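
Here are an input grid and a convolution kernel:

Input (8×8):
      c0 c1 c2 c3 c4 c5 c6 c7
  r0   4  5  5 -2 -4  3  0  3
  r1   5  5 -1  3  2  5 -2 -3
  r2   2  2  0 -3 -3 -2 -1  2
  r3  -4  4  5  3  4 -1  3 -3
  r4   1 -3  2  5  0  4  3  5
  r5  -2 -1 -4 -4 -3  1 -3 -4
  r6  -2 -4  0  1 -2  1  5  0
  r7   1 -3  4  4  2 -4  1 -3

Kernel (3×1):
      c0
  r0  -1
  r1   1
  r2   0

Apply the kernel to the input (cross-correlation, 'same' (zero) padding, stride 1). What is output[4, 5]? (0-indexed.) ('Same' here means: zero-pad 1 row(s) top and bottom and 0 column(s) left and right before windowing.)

The receptive field on the zero-padded input at this output position is [-1 / 4 / 1]. Elementwise product with the kernel and sum: -1·-1 + 4·1.

5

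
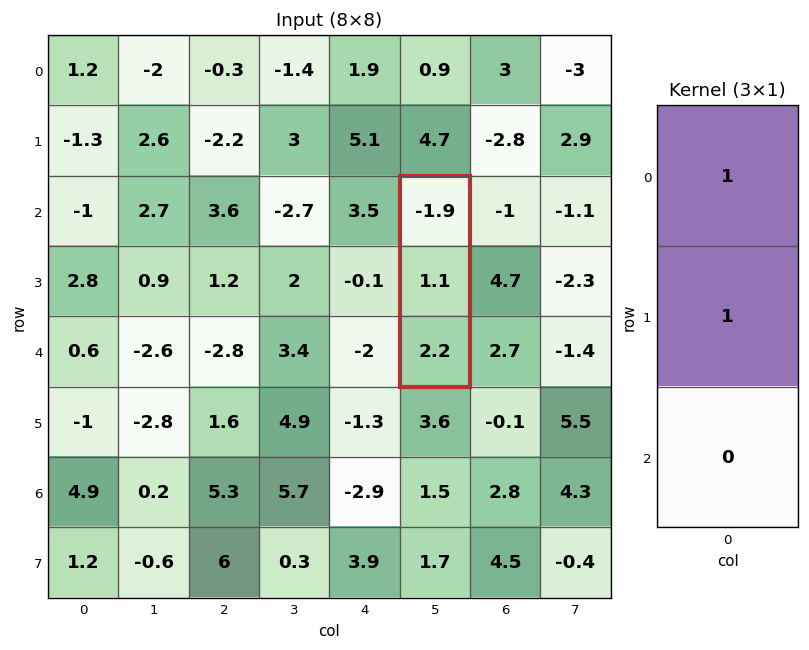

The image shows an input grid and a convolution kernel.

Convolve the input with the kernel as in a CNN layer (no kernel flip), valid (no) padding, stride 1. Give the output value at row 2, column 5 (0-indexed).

-0.8

The receptive field on the input at this output position is [-1.9 / 1.1 / 2.2]. Elementwise product with the kernel and sum: -1.9·1 + 1.1·1.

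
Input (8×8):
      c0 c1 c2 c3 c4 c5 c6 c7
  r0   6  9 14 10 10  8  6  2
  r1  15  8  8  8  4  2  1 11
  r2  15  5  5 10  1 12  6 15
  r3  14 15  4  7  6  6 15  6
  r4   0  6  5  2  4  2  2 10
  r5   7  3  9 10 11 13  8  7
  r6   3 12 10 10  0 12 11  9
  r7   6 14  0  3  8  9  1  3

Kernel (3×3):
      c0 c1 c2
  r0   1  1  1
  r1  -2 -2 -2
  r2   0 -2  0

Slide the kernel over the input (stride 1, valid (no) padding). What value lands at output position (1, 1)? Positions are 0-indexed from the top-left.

-24

The receptive field on the input at this output position is [8 8 8 / 5 5 10 / 15 4 7]. Elementwise product with the kernel and sum: 8·1 + 8·1 + 8·1 + 5·-2 + 5·-2 + 10·-2 + 4·-2.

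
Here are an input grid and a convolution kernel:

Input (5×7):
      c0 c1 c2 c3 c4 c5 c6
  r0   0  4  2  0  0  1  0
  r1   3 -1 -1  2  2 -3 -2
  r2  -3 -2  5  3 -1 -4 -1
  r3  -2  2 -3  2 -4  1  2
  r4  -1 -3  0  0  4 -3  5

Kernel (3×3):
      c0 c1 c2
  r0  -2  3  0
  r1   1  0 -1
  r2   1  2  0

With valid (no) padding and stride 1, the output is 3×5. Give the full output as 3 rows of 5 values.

Output[0,0]: The receptive field on the input at this output position is [0 4 2 / 3 -1 -1 / -3 -2 5]. Elementwise product with the kernel and sum: 0·-2 + 4·3 + 3·1 + -1·-1 + -3·1 + -2·2.
Output[0,1]: The receptive field on the input at this output position is [4 2 0 / -1 -1 2 / -2 5 3]. Elementwise product with the kernel and sum: 4·-2 + 2·3 + -1·1 + 2·-1 + -2·1 + 5·2.

9 3 4 6 -2
-15 -10 15 3 -15
-6 16 0 0 -18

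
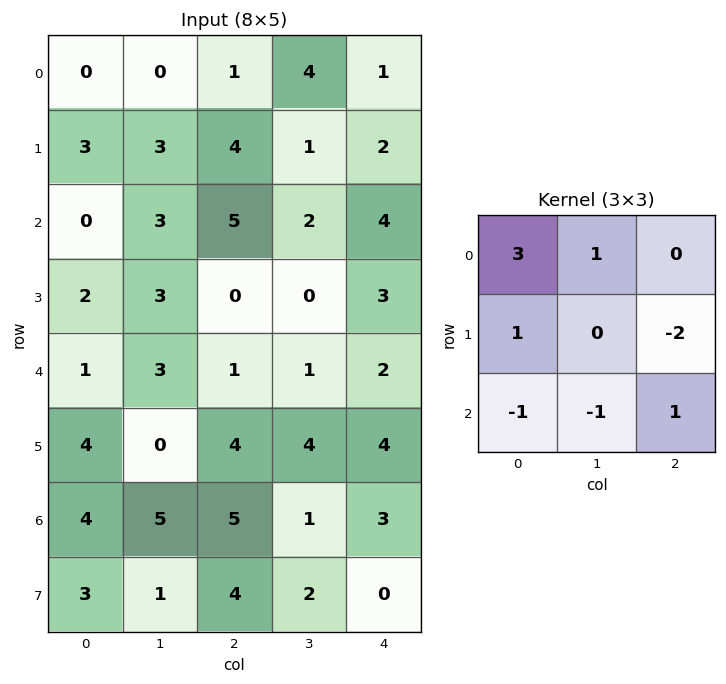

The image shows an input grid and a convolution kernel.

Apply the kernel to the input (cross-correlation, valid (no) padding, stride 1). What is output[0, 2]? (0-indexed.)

4

The receptive field on the input at this output position is [1 4 1 / 4 1 2 / 5 2 4]. Elementwise product with the kernel and sum: 1·3 + 4·1 + 4·1 + 2·-2 + 5·-1 + 2·-1 + 4·1.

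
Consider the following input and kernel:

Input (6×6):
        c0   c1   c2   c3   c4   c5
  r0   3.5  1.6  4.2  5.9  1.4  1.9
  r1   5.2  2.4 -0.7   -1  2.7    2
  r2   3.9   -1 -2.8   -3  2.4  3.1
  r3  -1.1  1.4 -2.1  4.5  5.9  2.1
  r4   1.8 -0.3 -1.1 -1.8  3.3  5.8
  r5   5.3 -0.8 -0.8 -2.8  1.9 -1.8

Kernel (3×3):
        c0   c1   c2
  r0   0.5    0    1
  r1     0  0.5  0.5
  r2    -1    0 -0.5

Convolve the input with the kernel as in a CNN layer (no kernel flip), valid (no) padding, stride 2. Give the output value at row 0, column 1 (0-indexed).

The receptive field on the input at this output position is [4.2 5.9 1.4 / -0.7 -1 2.7 / -2.8 -3 2.4]. Elementwise product with the kernel and sum: 4.2·0.5 + 1.4·1 + -1·0.5 + 2.7·0.5 + -2.8·-1 + 2.4·-0.5.

5.95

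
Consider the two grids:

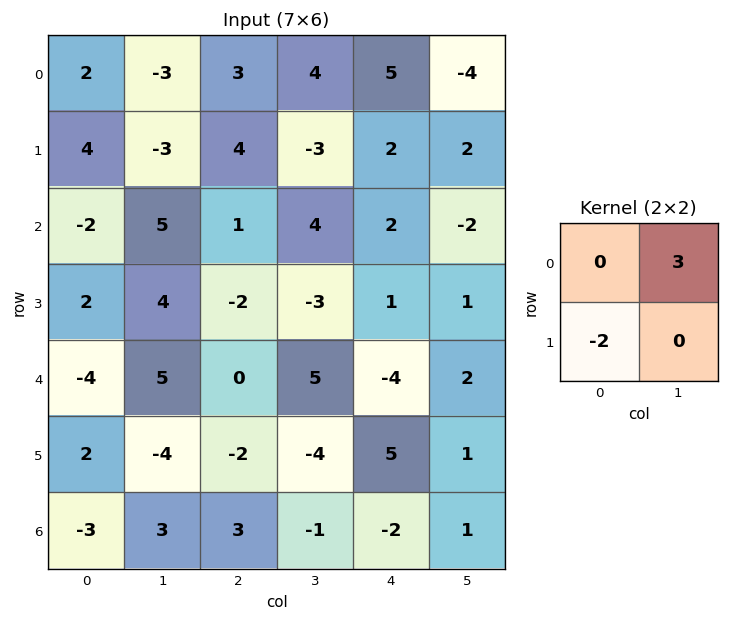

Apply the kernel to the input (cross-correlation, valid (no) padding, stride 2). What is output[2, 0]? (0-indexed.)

11

The receptive field on the input at this output position is [-4 5 / 2 -4]. Elementwise product with the kernel and sum: 5·3 + 2·-2.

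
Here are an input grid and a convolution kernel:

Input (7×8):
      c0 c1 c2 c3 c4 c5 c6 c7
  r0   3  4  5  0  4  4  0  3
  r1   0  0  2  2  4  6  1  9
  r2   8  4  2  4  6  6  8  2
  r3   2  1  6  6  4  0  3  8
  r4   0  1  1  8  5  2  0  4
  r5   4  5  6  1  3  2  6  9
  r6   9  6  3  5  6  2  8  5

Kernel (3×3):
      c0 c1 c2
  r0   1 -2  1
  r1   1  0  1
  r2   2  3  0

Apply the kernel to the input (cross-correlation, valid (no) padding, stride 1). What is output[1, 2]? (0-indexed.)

The receptive field on the input at this output position is [2 2 4 / 2 4 6 / 6 6 4]. Elementwise product with the kernel and sum: 2·1 + 2·-2 + 4·1 + 2·1 + 6·1 + 6·2 + 6·3.

40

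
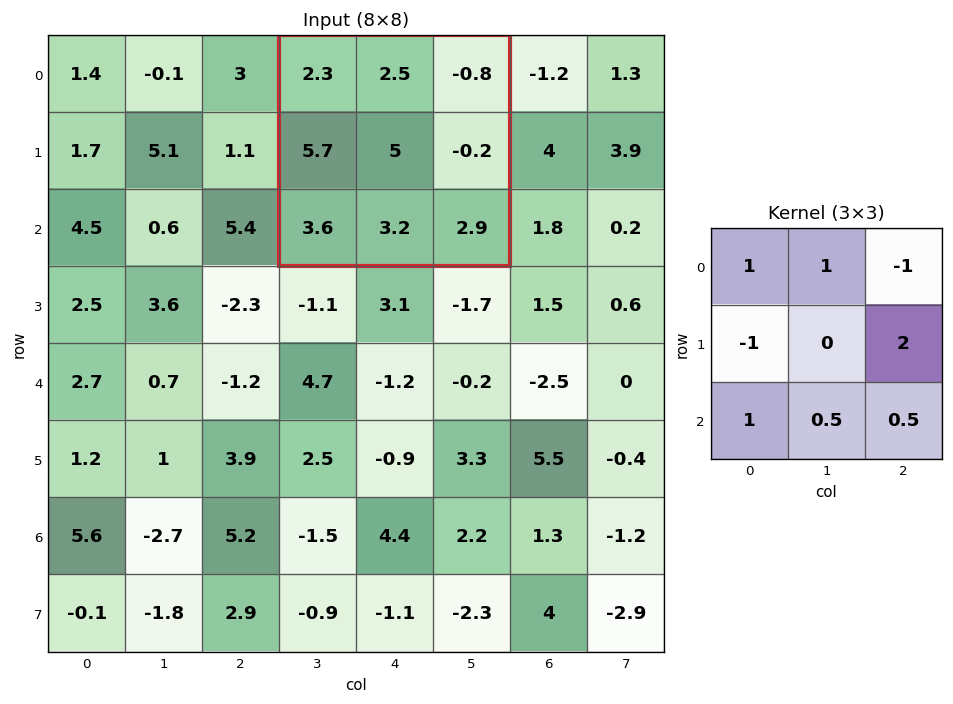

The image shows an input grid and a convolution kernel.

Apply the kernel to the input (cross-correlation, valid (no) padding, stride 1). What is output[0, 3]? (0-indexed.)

The receptive field on the input at this output position is [2.3 2.5 -0.8 / 5.7 5 -0.2 / 3.6 3.2 2.9]. Elementwise product with the kernel and sum: 2.3·1 + 2.5·1 + -0.8·-1 + 5.7·-1 + -0.2·2 + 3.6·1 + 3.2·0.5 + 2.9·0.5.

6.15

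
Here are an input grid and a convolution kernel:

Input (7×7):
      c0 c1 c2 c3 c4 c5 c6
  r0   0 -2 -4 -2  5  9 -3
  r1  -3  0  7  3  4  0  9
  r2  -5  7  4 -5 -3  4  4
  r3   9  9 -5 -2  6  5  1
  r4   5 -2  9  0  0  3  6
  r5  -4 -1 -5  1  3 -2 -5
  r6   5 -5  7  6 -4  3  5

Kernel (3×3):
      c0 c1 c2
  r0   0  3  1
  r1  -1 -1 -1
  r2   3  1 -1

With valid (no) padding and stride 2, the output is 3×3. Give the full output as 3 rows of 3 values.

-26 -5 2
16 10 1
16 32 5

Output[0,0]: The receptive field on the input at this output position is [0 -2 -4 / -3 0 7 / -5 7 4]. Elementwise product with the kernel and sum: -2·3 + -4·1 + -3·-1 + 0·-1 + 7·-1 + -5·3 + 7·1 + 4·-1.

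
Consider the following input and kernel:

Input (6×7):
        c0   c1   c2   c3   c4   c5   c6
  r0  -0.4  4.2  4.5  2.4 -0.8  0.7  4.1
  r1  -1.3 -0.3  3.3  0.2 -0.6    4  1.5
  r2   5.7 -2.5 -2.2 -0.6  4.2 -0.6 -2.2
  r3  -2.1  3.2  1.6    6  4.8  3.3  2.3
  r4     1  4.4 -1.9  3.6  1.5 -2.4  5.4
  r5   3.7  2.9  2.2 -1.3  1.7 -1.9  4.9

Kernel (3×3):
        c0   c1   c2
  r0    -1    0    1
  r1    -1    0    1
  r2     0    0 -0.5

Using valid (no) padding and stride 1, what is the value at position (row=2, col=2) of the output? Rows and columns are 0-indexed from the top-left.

8.85

The receptive field on the input at this output position is [-2.2 -0.6 4.2 / 1.6 6 4.8 / -1.9 3.6 1.5]. Elementwise product with the kernel and sum: -2.2·-1 + 4.2·1 + 1.6·-1 + 4.8·1 + 1.5·-0.5.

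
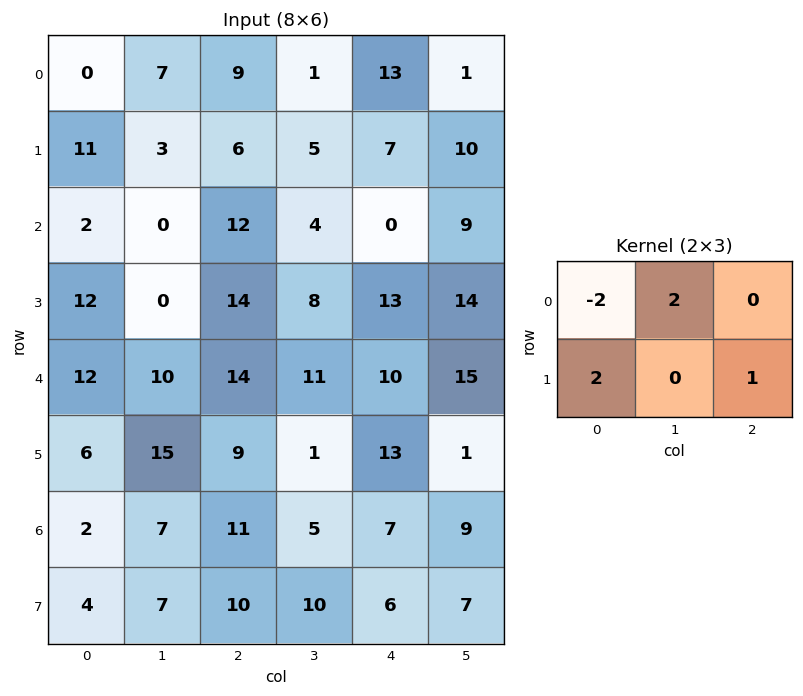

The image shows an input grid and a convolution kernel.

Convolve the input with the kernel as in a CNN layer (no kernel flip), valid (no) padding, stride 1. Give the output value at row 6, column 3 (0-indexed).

31

The receptive field on the input at this output position is [5 7 9 / 10 6 7]. Elementwise product with the kernel and sum: 5·-2 + 7·2 + 10·2 + 7·1.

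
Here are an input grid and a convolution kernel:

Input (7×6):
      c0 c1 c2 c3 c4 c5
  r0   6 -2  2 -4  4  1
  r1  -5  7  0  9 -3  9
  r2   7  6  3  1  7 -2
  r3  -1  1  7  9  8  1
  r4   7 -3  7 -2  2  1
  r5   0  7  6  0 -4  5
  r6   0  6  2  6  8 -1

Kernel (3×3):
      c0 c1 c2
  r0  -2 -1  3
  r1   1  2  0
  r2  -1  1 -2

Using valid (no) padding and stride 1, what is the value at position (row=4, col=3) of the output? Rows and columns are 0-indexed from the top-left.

The receptive field on the input at this output position is [-2 2 1 / 0 -4 5 / 6 8 -1]. Elementwise product with the kernel and sum: -2·-2 + 2·-1 + 1·3 + 0·1 + -4·2 + 6·-1 + 8·1 + -1·-2.

1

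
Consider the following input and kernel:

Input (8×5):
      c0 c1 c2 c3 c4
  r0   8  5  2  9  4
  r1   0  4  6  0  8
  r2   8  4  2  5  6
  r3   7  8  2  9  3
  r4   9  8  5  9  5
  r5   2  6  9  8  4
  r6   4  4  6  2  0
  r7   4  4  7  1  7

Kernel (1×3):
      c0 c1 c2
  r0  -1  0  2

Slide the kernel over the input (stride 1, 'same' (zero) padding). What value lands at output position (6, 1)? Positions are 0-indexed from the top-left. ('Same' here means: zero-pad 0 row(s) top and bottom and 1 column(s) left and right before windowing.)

The receptive field on the zero-padded input at this output position is [4 4 6]. Elementwise product with the kernel and sum: 4·-1 + 6·2.

8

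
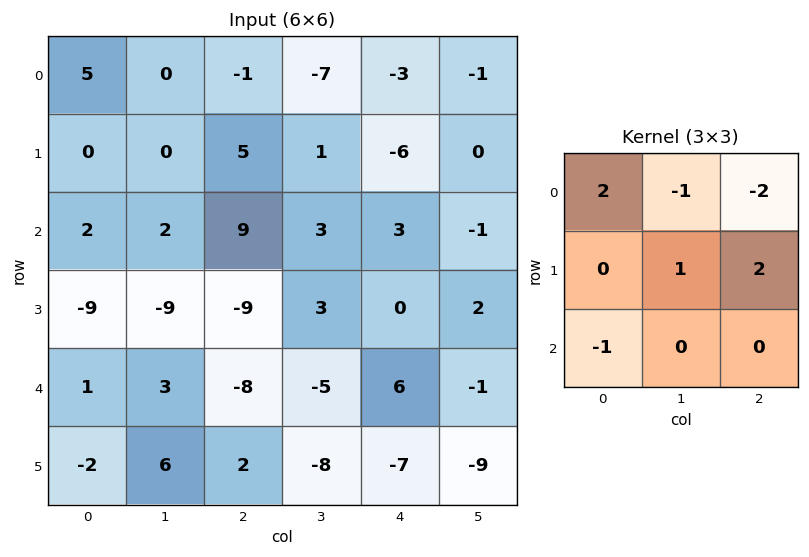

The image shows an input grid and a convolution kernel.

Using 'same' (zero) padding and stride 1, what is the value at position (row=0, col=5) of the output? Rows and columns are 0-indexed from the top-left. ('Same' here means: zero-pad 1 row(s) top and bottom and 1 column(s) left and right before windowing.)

The receptive field on the zero-padded input at this output position is [0 0 0 / -3 -1 0 / -6 0 0]. Elementwise product with the kernel and sum: 0·2 + 0·-1 + 0·-2 + -1·1 + 0·2 + -6·-1.

5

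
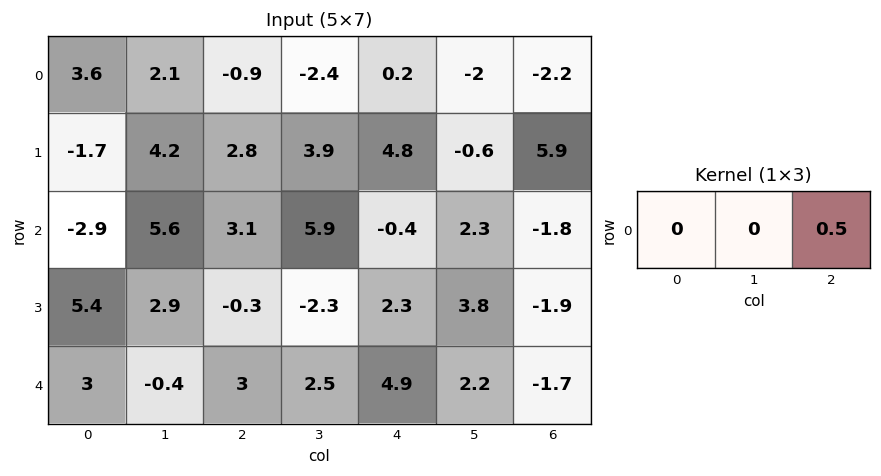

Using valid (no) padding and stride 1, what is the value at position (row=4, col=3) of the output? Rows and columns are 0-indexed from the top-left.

The receptive field on the input at this output position is [2.5 4.9 2.2]. Elementwise product with the kernel and sum: 2.2·0.5.

1.1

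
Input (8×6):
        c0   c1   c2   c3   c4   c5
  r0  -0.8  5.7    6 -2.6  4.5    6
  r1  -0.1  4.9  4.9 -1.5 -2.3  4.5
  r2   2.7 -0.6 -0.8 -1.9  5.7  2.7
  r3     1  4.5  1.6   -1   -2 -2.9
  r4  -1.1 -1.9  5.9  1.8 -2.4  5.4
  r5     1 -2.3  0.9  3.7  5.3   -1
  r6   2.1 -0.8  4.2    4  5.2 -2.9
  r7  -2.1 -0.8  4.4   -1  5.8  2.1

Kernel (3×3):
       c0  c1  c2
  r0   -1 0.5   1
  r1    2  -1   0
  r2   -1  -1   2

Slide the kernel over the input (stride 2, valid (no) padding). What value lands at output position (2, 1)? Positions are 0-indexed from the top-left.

-7.1

The receptive field on the input at this output position is [5.9 1.8 -2.4 / 0.9 3.7 5.3 / 4.2 4 5.2]. Elementwise product with the kernel and sum: 5.9·-1 + 1.8·0.5 + -2.4·1 + 0.9·2 + 3.7·-1 + 4.2·-1 + 4·-1 + 5.2·2.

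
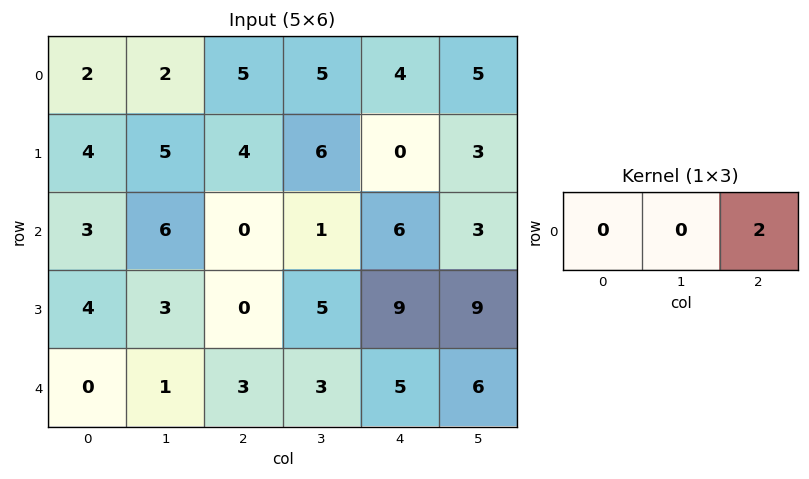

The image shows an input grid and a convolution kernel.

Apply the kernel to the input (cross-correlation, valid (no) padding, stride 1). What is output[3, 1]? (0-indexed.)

The receptive field on the input at this output position is [3 0 5]. Elementwise product with the kernel and sum: 5·2.

10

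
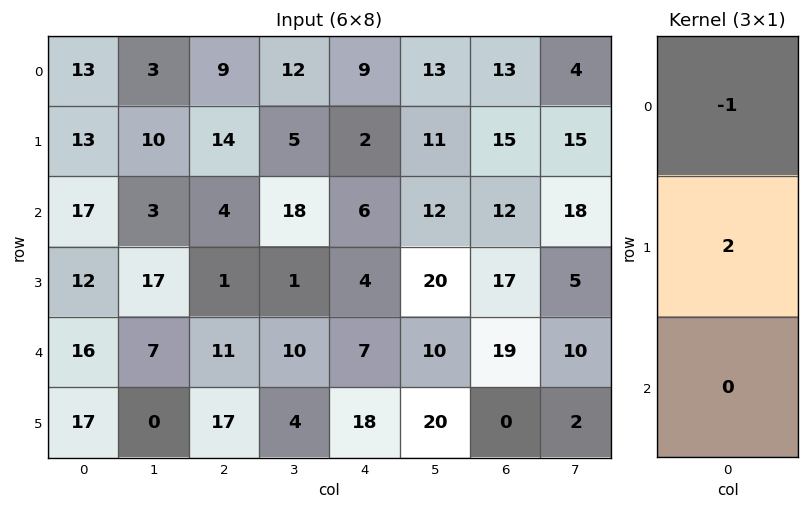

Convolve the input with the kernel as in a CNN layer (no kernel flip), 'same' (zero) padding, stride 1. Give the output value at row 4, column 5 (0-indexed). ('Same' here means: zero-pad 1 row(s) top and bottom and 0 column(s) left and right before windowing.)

0

The receptive field on the zero-padded input at this output position is [20 / 10 / 20]. Elementwise product with the kernel and sum: 20·-1 + 10·2.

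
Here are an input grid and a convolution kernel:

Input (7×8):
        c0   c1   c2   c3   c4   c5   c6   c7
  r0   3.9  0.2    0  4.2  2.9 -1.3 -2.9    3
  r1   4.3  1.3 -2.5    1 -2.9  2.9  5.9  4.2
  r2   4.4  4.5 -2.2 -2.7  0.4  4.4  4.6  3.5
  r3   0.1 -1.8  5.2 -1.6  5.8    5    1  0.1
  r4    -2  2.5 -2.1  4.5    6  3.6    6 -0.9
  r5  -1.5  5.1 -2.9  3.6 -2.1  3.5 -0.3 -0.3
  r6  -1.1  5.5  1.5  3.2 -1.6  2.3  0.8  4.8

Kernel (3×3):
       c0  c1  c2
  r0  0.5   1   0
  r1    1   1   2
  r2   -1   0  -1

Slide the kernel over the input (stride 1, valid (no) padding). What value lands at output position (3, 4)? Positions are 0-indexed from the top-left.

The receptive field on the input at this output position is [5.8 5 1 / 6 3.6 6 / -2.1 3.5 -0.3]. Elementwise product with the kernel and sum: 5.8·0.5 + 5·1 + 6·1 + 3.6·1 + 6·2 + -2.1·-1 + -0.3·-1.

31.9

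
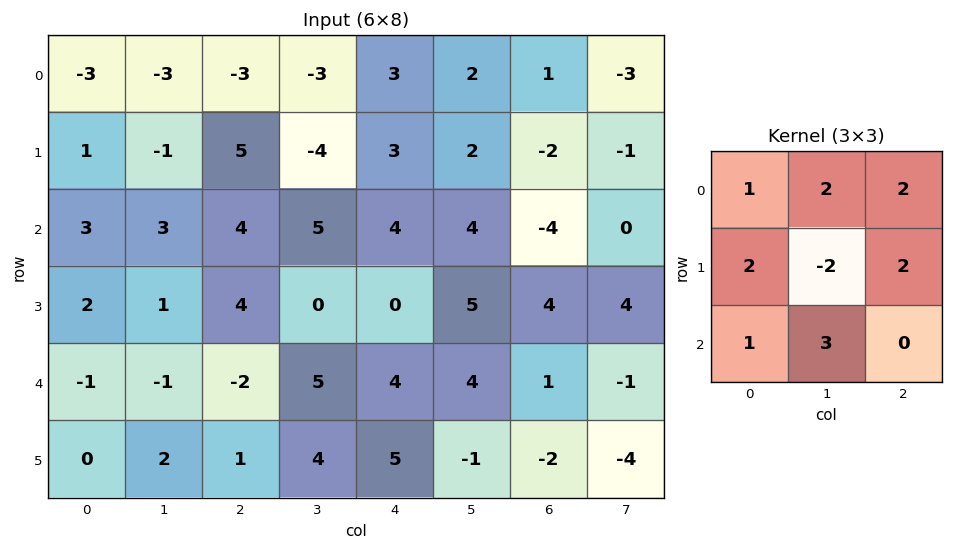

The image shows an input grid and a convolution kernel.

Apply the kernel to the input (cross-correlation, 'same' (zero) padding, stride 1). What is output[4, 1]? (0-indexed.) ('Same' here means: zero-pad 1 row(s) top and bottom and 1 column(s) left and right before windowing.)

14

The receptive field on the zero-padded input at this output position is [2 1 4 / -1 -1 -2 / 0 2 1]. Elementwise product with the kernel and sum: 2·1 + 1·2 + 4·2 + -1·2 + -1·-2 + -2·2 + 0·1 + 2·3.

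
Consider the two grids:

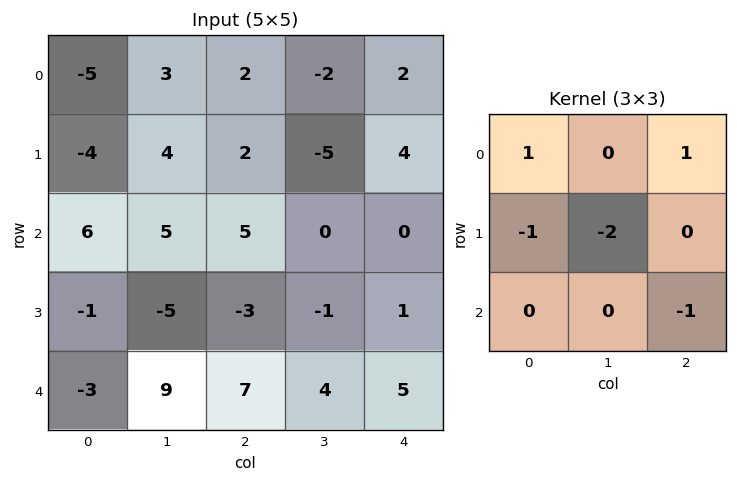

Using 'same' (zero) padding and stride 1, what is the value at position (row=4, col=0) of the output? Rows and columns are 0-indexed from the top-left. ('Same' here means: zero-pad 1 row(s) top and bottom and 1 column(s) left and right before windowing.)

1

The receptive field on the zero-padded input at this output position is [0 -1 -5 / 0 -3 9 / 0 0 0]. Elementwise product with the kernel and sum: 0·1 + -5·1 + 0·-1 + -3·-2 + 0·-1.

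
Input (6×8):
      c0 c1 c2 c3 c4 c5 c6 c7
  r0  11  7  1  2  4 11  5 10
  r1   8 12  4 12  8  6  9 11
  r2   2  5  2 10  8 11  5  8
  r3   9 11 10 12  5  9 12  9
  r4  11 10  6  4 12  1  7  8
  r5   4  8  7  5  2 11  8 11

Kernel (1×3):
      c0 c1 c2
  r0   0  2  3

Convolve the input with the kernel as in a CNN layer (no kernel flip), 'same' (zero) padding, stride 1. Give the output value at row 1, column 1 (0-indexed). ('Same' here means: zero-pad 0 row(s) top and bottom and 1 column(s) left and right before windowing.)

36

The receptive field on the zero-padded input at this output position is [8 12 4]. Elementwise product with the kernel and sum: 12·2 + 4·3.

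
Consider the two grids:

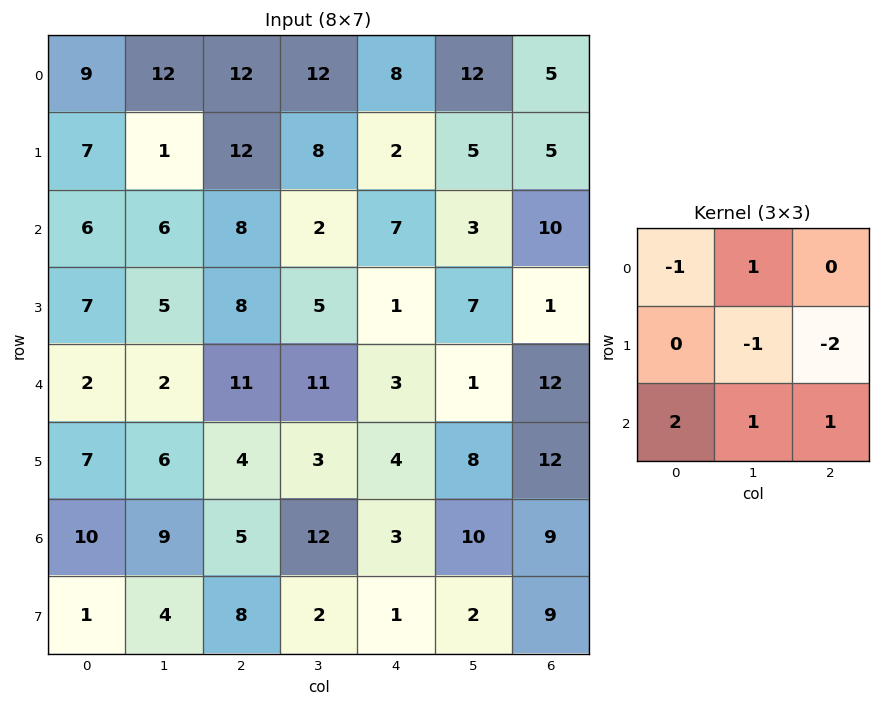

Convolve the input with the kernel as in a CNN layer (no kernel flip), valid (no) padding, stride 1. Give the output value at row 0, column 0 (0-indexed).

The receptive field on the input at this output position is [9 12 12 / 7 1 12 / 6 6 8]. Elementwise product with the kernel and sum: 9·-1 + 12·1 + 1·-1 + 12·-2 + 6·2 + 6·1 + 8·1.

4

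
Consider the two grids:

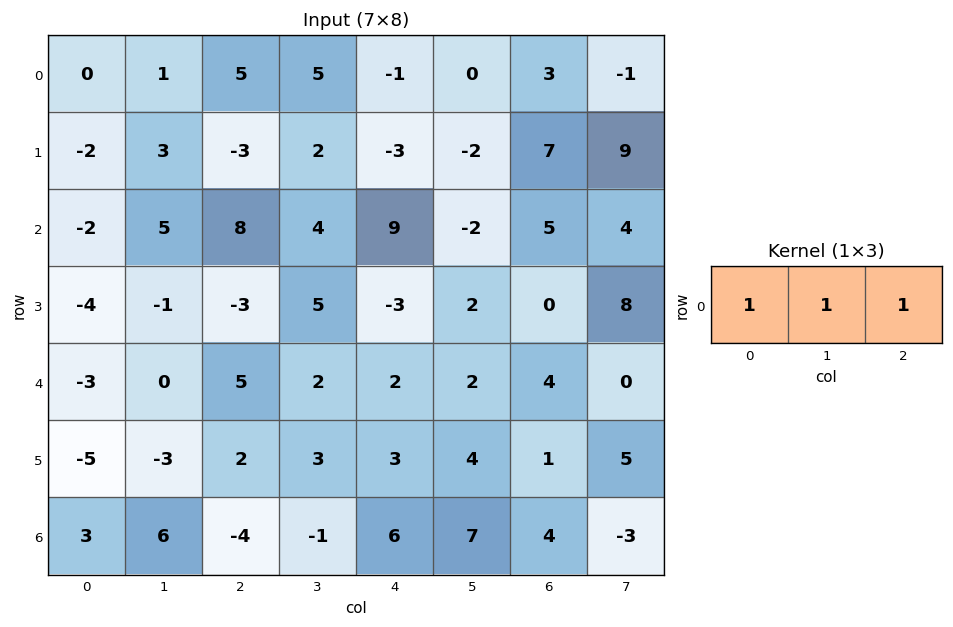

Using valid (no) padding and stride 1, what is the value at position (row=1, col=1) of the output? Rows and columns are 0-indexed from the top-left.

The receptive field on the input at this output position is [3 -3 2]. Elementwise product with the kernel and sum: 3·1 + -3·1 + 2·1.

2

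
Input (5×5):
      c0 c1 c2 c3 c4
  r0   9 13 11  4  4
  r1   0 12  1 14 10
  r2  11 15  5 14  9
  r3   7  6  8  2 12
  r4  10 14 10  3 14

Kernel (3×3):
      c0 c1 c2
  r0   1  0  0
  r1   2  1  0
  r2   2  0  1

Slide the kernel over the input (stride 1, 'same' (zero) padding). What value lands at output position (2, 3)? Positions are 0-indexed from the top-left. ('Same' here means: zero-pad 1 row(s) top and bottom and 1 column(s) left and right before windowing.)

The receptive field on the zero-padded input at this output position is [1 14 10 / 5 14 9 / 8 2 12]. Elementwise product with the kernel and sum: 1·1 + 5·2 + 14·1 + 8·2 + 12·1.

53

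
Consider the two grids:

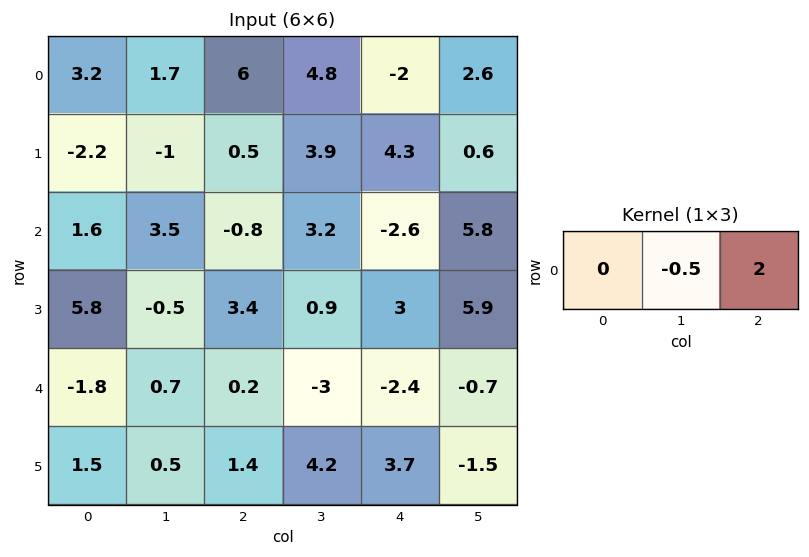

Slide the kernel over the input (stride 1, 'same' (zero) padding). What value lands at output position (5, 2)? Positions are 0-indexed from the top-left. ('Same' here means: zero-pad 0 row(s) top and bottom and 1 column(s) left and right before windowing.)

7.7

The receptive field on the zero-padded input at this output position is [0.5 1.4 4.2]. Elementwise product with the kernel and sum: 1.4·-0.5 + 4.2·2.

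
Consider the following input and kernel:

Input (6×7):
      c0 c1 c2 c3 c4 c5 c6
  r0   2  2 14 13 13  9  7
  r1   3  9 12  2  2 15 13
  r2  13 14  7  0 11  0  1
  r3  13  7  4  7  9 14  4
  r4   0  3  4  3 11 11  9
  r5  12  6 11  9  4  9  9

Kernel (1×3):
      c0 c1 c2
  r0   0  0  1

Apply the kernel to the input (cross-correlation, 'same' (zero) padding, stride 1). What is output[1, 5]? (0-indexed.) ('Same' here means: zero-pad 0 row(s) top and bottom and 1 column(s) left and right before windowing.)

13

The receptive field on the zero-padded input at this output position is [2 15 13]. Elementwise product with the kernel and sum: 13·1.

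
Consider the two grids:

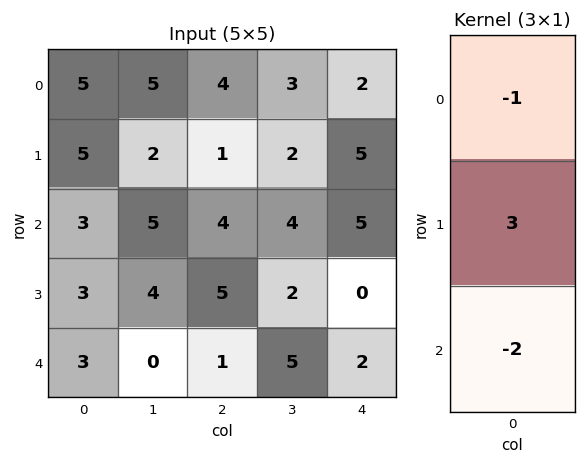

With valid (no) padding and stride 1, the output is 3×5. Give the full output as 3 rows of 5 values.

Output[0,0]: The receptive field on the input at this output position is [5 / 5 / 3]. Elementwise product with the kernel and sum: 5·-1 + 5·3 + 3·-2.
Output[0,1]: The receptive field on the input at this output position is [5 / 2 / 5]. Elementwise product with the kernel and sum: 5·-1 + 2·3 + 5·-2.

4 -9 -9 -5 3
-2 5 1 6 10
0 7 9 -8 -9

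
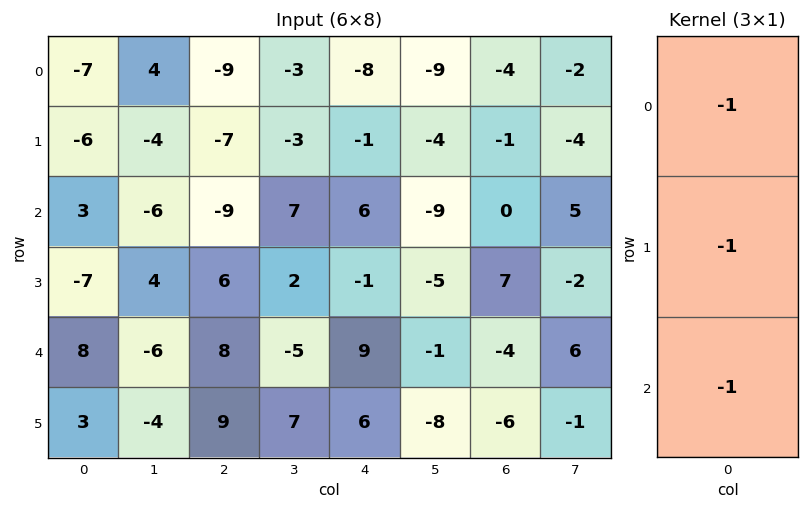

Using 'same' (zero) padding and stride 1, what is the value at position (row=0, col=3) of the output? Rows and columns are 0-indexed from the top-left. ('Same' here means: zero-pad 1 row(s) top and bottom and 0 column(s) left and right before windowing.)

The receptive field on the zero-padded input at this output position is [0 / -3 / -3]. Elementwise product with the kernel and sum: 0·-1 + -3·-1 + -3·-1.

6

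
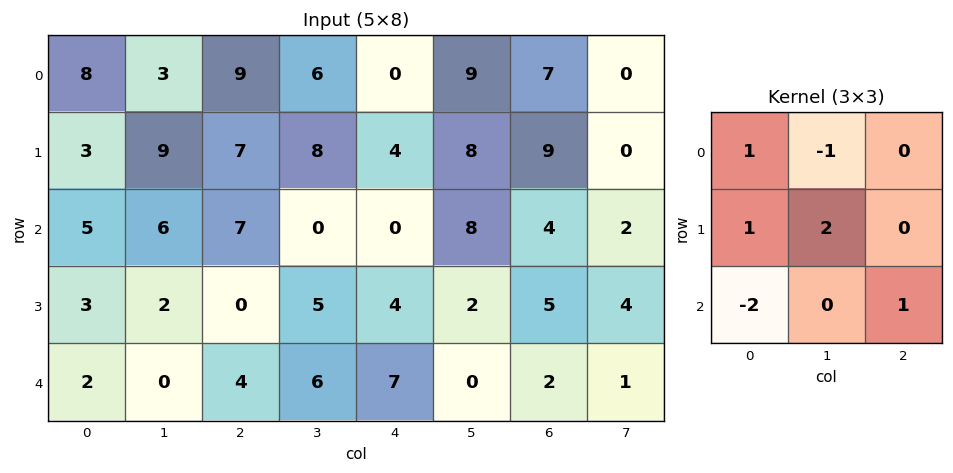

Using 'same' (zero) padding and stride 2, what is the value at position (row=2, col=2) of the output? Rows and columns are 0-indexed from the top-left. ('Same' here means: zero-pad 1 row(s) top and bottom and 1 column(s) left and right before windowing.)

The receptive field on the zero-padded input at this output position is [5 4 2 / 6 7 0 / 0 0 0]. Elementwise product with the kernel and sum: 5·1 + 4·-1 + 6·1 + 7·2 + 0·-2 + 0·1.

21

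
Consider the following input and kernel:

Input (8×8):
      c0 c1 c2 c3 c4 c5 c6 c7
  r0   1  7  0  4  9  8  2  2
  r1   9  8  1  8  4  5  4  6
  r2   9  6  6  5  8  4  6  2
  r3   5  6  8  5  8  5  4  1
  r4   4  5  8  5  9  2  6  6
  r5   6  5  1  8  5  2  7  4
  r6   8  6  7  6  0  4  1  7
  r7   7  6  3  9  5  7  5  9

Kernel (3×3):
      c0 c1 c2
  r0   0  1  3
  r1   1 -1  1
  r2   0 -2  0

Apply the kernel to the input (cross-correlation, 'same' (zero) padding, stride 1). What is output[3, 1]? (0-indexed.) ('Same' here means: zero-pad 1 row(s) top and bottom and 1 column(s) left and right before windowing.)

21

The receptive field on the zero-padded input at this output position is [9 6 6 / 5 6 8 / 4 5 8]. Elementwise product with the kernel and sum: 6·1 + 6·3 + 5·1 + 6·-1 + 8·1 + 5·-2.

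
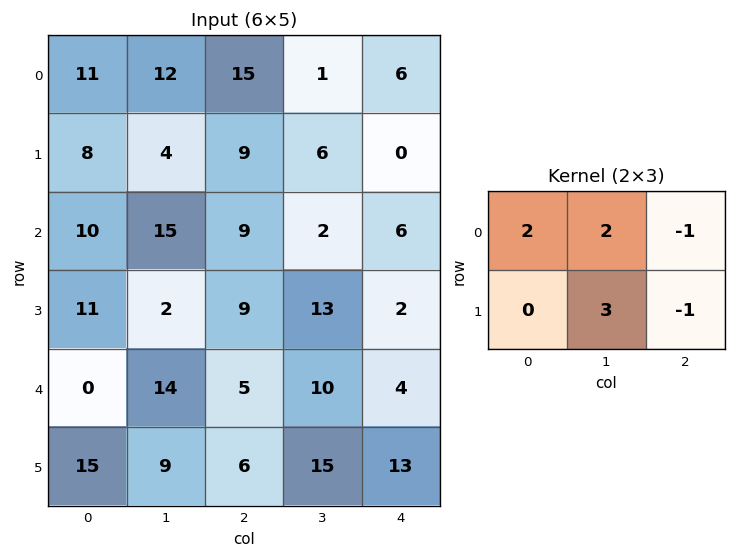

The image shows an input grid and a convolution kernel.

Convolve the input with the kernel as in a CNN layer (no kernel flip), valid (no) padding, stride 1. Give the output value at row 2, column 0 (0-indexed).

38

The receptive field on the input at this output position is [10 15 9 / 11 2 9]. Elementwise product with the kernel and sum: 10·2 + 15·2 + 9·-1 + 2·3 + 9·-1.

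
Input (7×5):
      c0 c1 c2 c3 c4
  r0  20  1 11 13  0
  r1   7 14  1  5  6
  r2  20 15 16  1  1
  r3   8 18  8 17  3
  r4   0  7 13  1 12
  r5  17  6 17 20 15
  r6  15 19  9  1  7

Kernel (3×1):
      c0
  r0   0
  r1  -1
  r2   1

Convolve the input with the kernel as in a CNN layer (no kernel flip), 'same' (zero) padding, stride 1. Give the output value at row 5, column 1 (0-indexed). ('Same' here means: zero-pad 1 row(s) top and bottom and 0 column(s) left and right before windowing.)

13

The receptive field on the zero-padded input at this output position is [7 / 6 / 19]. Elementwise product with the kernel and sum: 6·-1 + 19·1.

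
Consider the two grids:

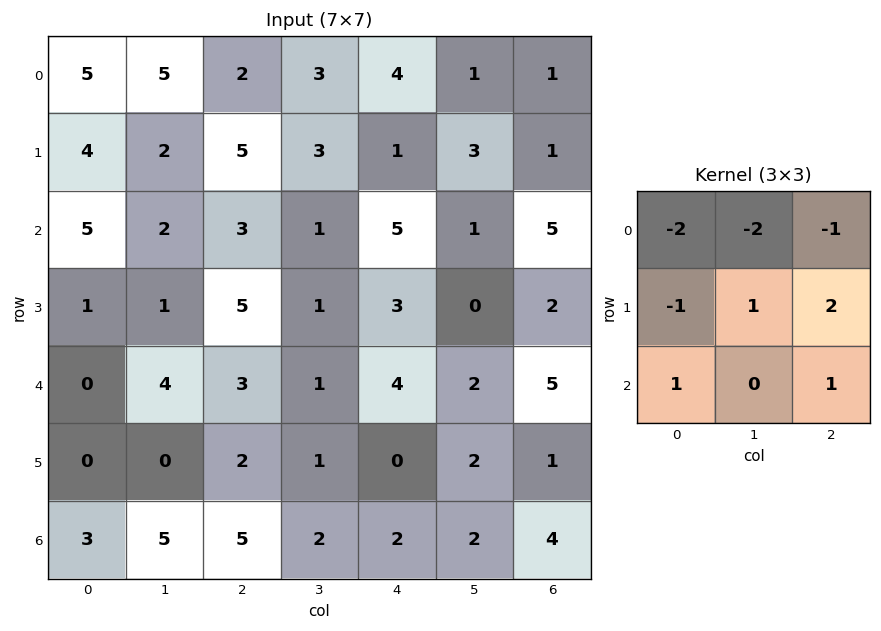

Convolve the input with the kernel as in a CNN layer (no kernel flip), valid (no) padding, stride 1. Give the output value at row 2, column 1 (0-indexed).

0

The receptive field on the input at this output position is [2 3 1 / 1 5 1 / 4 3 1]. Elementwise product with the kernel and sum: 2·-2 + 3·-2 + 1·-1 + 1·-1 + 5·1 + 1·2 + 4·1 + 1·1.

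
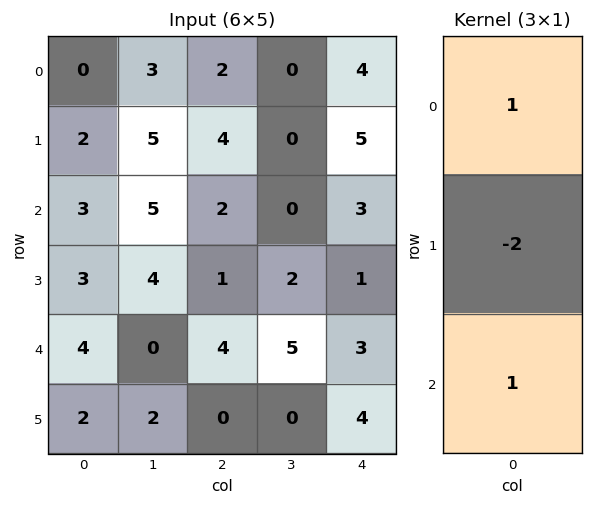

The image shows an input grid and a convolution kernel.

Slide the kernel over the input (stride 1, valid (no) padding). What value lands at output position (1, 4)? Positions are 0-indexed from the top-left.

0

The receptive field on the input at this output position is [5 / 3 / 1]. Elementwise product with the kernel and sum: 5·1 + 3·-2 + 1·1.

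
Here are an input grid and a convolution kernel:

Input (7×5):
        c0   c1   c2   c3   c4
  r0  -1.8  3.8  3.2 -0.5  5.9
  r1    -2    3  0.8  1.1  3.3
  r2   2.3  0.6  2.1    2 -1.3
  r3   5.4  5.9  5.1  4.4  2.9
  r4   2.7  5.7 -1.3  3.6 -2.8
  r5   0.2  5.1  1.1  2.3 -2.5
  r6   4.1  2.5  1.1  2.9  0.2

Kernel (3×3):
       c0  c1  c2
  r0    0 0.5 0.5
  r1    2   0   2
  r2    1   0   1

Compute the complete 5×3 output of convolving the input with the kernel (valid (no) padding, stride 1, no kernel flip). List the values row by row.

Output[0,0]: The receptive field on the input at this output position is [-1.8 3.8 3.2 / -2 3 0.8 / 2.3 0.6 2.1]. Elementwise product with the kernel and sum: 3.8·0.5 + 3.2·0.5 + -2·2 + 0.8·2 + 2.3·1 + 2.1·1.
Output[0,1]: The receptive field on the input at this output position is [3.8 3.2 -0.5 / 3 0.8 1.1 / 0.6 2.1 2]. Elementwise product with the kernel and sum: 3.2·0.5 + -0.5·0.5 + 3·2 + 1.1·2 + 0.6·1 + 2·1.

5.5 12.15 11.7
21.2 16.45 11.8
23.75 31.95 12.25
9.6 30.75 -5.95
10 21.35 -1.1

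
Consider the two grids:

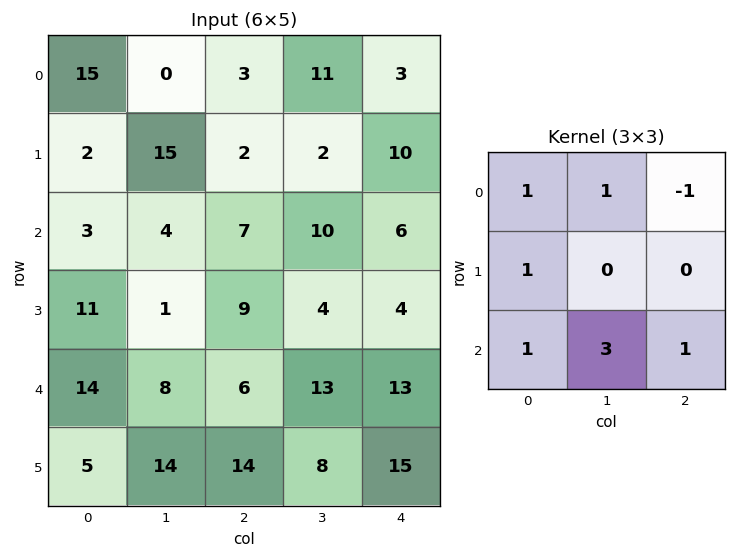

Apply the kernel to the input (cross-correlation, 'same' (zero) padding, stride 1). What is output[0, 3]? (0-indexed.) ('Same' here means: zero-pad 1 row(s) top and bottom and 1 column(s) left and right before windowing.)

21

The receptive field on the zero-padded input at this output position is [0 0 0 / 3 11 3 / 2 2 10]. Elementwise product with the kernel and sum: 0·1 + 0·1 + 0·-1 + 3·1 + 2·1 + 2·3 + 10·1.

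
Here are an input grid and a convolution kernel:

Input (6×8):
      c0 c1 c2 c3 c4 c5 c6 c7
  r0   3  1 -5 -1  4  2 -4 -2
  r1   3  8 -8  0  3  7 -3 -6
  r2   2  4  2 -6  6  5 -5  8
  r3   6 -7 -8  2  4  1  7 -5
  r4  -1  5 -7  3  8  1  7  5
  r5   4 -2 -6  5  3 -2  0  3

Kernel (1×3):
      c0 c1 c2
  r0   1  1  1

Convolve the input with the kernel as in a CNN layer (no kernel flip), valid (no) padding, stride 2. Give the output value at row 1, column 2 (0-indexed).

The receptive field on the input at this output position is [6 5 -5]. Elementwise product with the kernel and sum: 6·1 + 5·1 + -5·1.

6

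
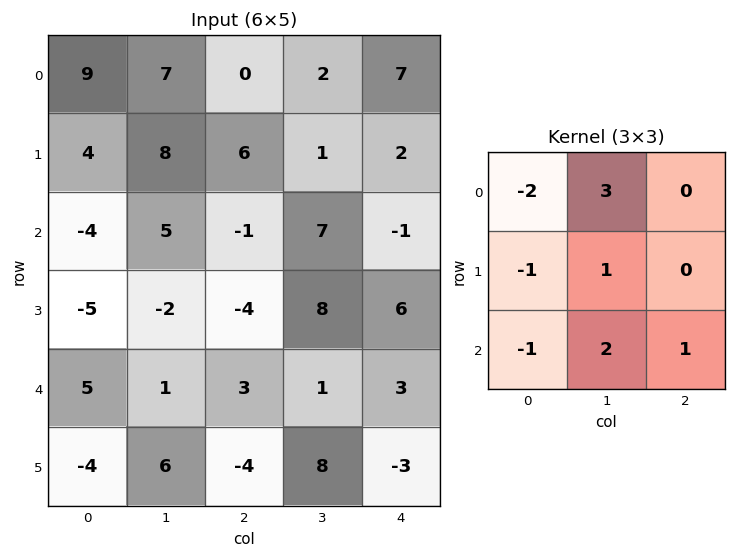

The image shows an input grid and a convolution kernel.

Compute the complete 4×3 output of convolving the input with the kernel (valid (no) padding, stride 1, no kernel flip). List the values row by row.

Output[0,0]: The receptive field on the input at this output position is [9 7 0 / 4 8 6 / -4 5 -1]. Elementwise product with the kernel and sum: 9·-2 + 7·3 + 4·-1 + 8·1 + -4·-1 + 5·2 + -1·1.

20 -16 15
22 -2 25
26 -9 37
12 -12 47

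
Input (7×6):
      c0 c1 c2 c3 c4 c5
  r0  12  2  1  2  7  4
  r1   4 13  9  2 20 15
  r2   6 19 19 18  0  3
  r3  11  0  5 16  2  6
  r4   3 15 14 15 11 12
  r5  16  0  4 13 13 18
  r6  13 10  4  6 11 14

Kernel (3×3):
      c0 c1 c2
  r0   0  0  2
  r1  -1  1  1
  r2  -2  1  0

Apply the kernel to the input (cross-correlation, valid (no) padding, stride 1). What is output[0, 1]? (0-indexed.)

-17

The receptive field on the input at this output position is [2 1 2 / 13 9 2 / 19 19 18]. Elementwise product with the kernel and sum: 2·2 + 13·-1 + 9·1 + 2·1 + 19·-2 + 19·1.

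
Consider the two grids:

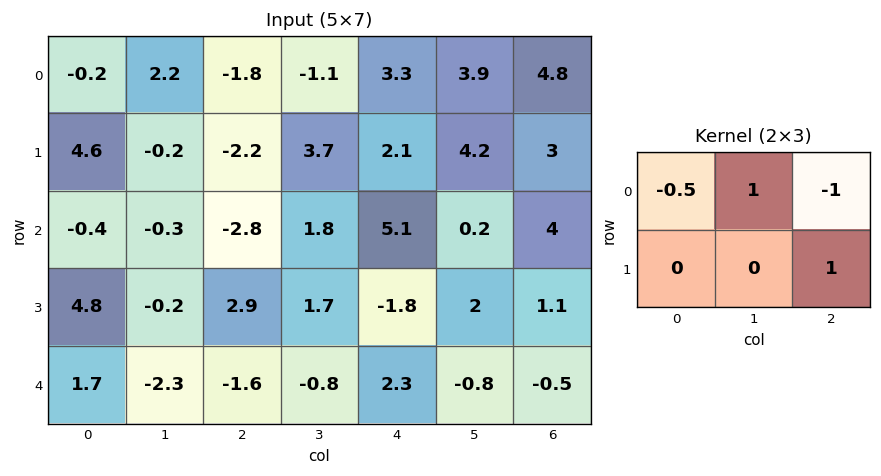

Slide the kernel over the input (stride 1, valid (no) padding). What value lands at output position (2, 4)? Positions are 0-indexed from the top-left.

The receptive field on the input at this output position is [5.1 0.2 4 / -1.8 2 1.1]. Elementwise product with the kernel and sum: 5.1·-0.5 + 0.2·1 + 4·-1 + 1.1·1.

-5.25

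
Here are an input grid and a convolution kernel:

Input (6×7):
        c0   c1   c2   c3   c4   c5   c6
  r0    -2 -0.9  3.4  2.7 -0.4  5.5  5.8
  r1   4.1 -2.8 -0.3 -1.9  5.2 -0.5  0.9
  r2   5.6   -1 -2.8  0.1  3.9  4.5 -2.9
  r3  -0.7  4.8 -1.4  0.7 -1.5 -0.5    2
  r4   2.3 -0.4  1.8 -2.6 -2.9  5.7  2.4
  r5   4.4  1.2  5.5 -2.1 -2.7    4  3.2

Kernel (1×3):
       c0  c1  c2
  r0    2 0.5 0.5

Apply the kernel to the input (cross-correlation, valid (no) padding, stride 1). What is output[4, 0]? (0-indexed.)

5.3

The receptive field on the input at this output position is [2.3 -0.4 1.8]. Elementwise product with the kernel and sum: 2.3·2 + -0.4·0.5 + 1.8·0.5.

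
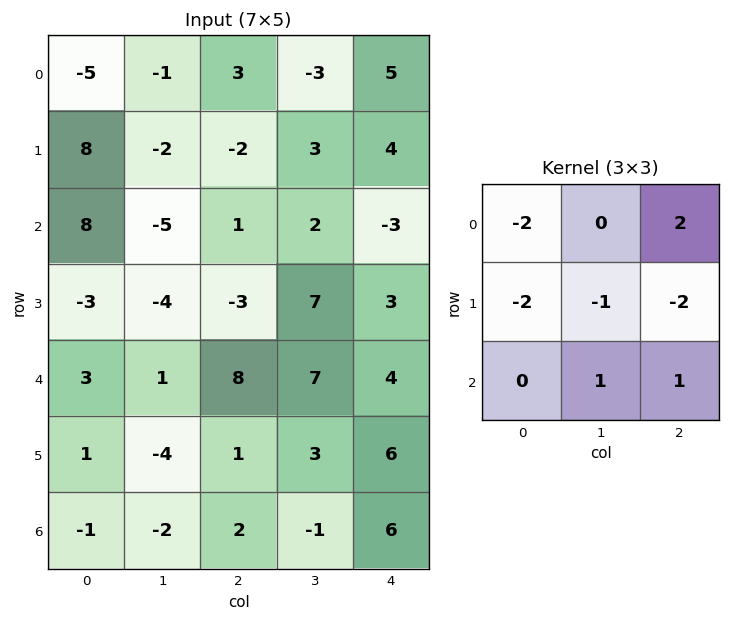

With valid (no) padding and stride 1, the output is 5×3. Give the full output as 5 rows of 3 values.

2 -1 -4
-40 19 24
11 26 -4
-26 2 -10
10 14 -20

Output[0,0]: The receptive field on the input at this output position is [-5 -1 3 / 8 -2 -2 / 8 -5 1]. Elementwise product with the kernel and sum: -5·-2 + 3·2 + 8·-2 + -2·-1 + -2·-2 + -5·1 + 1·1.
Output[0,1]: The receptive field on the input at this output position is [-1 3 -3 / -2 -2 3 / -5 1 2]. Elementwise product with the kernel and sum: -1·-2 + -3·2 + -2·-2 + -2·-1 + 3·-2 + 1·1 + 2·1.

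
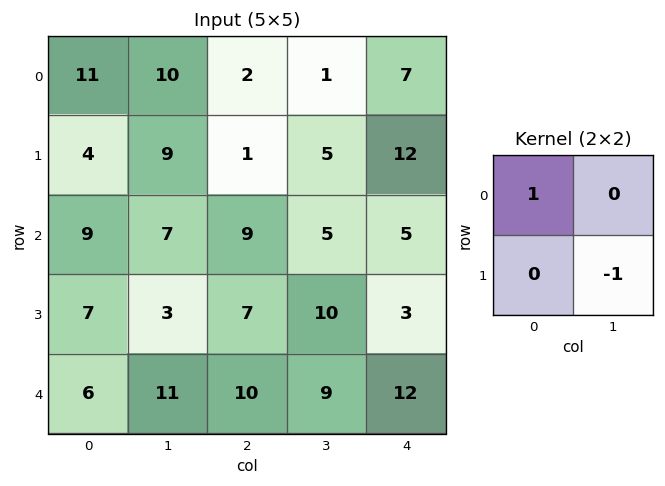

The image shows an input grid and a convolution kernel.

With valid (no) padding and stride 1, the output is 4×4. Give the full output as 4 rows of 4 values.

Output[0,0]: The receptive field on the input at this output position is [11 10 / 4 9]. Elementwise product with the kernel and sum: 11·1 + 9·-1.

2 9 -3 -11
-3 0 -4 0
6 0 -1 2
-4 -7 -2 -2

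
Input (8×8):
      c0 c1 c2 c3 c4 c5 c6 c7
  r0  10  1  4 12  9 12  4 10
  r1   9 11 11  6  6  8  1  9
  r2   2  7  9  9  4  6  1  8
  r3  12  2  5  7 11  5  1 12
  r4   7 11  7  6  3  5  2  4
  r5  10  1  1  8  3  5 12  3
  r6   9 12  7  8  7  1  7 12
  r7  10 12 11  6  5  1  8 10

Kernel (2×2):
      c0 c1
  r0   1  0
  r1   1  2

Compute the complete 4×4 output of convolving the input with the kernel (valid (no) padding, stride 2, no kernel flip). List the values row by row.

41 27 31 23
18 28 25 26
19 24 16 20
43 30 14 35

Output[0,0]: The receptive field on the input at this output position is [10 1 / 9 11]. Elementwise product with the kernel and sum: 10·1 + 9·1 + 11·2.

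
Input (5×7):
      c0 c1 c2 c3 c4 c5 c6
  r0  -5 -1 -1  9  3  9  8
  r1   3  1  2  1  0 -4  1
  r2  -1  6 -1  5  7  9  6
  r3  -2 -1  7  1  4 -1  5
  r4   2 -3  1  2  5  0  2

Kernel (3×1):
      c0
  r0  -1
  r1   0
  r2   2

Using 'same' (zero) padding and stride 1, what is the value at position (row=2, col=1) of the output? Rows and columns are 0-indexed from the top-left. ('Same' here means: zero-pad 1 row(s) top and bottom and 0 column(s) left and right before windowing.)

-3

The receptive field on the zero-padded input at this output position is [1 / 6 / -1]. Elementwise product with the kernel and sum: 1·-1 + -1·2.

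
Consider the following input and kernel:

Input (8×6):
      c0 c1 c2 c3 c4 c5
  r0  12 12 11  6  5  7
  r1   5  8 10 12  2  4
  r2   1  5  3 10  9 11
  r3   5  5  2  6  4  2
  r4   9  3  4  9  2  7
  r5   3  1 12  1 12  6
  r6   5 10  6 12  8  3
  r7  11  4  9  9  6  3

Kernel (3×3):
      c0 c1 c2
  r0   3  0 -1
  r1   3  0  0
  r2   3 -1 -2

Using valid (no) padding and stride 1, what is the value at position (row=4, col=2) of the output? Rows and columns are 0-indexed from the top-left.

36

The receptive field on the input at this output position is [4 9 2 / 12 1 12 / 6 12 8]. Elementwise product with the kernel and sum: 4·3 + 2·-1 + 12·3 + 6·3 + 12·-1 + 8·-2.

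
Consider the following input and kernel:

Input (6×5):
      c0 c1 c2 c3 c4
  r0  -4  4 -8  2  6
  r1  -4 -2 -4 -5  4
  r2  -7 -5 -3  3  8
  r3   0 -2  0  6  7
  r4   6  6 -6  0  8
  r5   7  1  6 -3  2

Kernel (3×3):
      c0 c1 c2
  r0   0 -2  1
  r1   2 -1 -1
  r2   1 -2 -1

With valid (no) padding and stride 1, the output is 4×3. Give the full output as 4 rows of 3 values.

-12 21 -22
-2 -15 -22
9 17 -25
15 16 -15

Output[0,0]: The receptive field on the input at this output position is [-4 4 -8 / -4 -2 -4 / -7 -5 -3]. Elementwise product with the kernel and sum: 4·-2 + -8·1 + -4·2 + -2·-1 + -4·-1 + -7·1 + -5·-2 + -3·-1.
Output[0,1]: The receptive field on the input at this output position is [4 -8 2 / -2 -4 -5 / -5 -3 3]. Elementwise product with the kernel and sum: -8·-2 + 2·1 + -2·2 + -4·-1 + -5·-1 + -5·1 + -3·-2 + 3·-1.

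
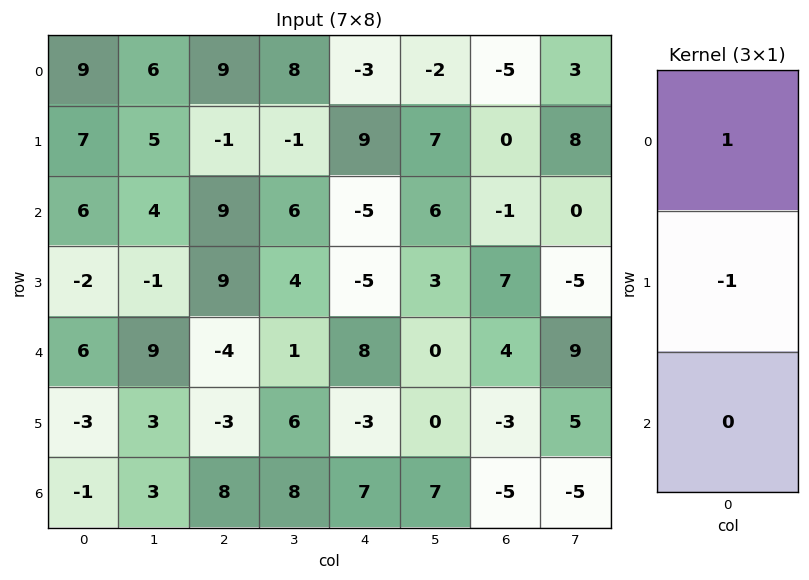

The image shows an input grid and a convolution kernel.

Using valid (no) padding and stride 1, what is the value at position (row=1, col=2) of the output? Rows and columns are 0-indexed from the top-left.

-10

The receptive field on the input at this output position is [-1 / 9 / 9]. Elementwise product with the kernel and sum: -1·1 + 9·-1.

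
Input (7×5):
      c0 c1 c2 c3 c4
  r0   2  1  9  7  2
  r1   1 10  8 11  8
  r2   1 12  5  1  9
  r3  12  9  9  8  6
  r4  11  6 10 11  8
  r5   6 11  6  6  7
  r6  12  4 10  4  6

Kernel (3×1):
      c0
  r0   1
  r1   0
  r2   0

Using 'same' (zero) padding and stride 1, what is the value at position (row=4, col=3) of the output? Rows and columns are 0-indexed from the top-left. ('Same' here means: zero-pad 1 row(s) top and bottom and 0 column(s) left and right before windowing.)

8

The receptive field on the zero-padded input at this output position is [8 / 11 / 6]. Elementwise product with the kernel and sum: 8·1.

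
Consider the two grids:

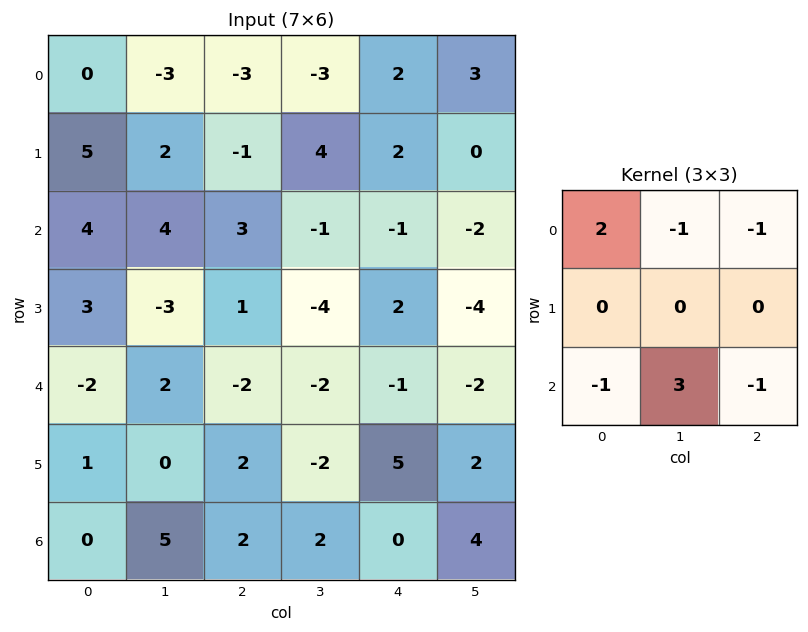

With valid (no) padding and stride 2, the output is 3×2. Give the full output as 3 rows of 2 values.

Output[0,0]: The receptive field on the input at this output position is [0 -3 -3 / 5 2 -1 / 4 4 3]. Elementwise product with the kernel and sum: 0·2 + -3·-1 + -3·-1 + 4·-1 + 4·3 + 3·-1.
Output[0,1]: The receptive field on the input at this output position is [-3 -3 2 / -1 4 2 / 3 -1 -1]. Elementwise product with the kernel and sum: -3·2 + -3·-1 + 2·-1 + 3·-1 + -1·3 + -1·-1.

11 -10
11 5
9 3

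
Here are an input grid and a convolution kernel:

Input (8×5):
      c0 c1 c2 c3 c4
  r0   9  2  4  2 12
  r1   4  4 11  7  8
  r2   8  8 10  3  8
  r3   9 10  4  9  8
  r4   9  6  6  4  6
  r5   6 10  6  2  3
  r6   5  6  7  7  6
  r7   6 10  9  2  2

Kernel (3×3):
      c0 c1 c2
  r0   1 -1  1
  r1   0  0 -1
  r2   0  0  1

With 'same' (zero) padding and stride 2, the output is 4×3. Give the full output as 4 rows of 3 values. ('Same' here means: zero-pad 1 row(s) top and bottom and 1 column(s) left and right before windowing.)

2 5 0
2 6 -1
5 13 1
8 1 -1

Output[0,0]: The receptive field on the zero-padded input at this output position is [0 0 0 / 0 9 2 / 0 4 4]. Elementwise product with the kernel and sum: 0·1 + 0·-1 + 0·1 + 2·-1 + 4·1.
Output[0,1]: The receptive field on the zero-padded input at this output position is [0 0 0 / 2 4 2 / 4 11 7]. Elementwise product with the kernel and sum: 0·1 + 0·-1 + 0·1 + 2·-1 + 7·1.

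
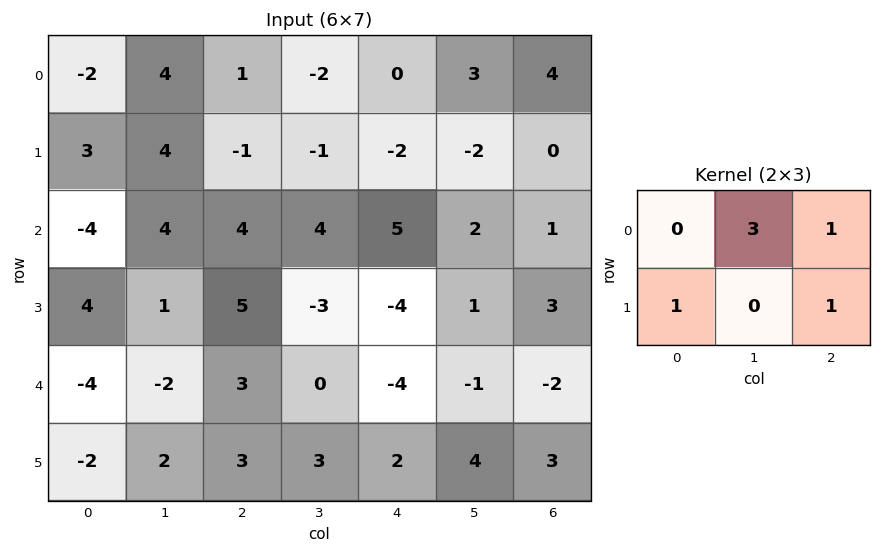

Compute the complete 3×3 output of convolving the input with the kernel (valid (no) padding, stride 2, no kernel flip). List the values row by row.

Output[0,0]: The receptive field on the input at this output position is [-2 4 1 / 3 4 -1]. Elementwise product with the kernel and sum: 4·3 + 1·1 + 3·1 + -1·1.
Output[0,1]: The receptive field on the input at this output position is [1 -2 0 / -1 -1 -2]. Elementwise product with the kernel and sum: -2·3 + 0·1 + -1·1 + -2·1.

15 -9 11
25 18 6
-2 1 0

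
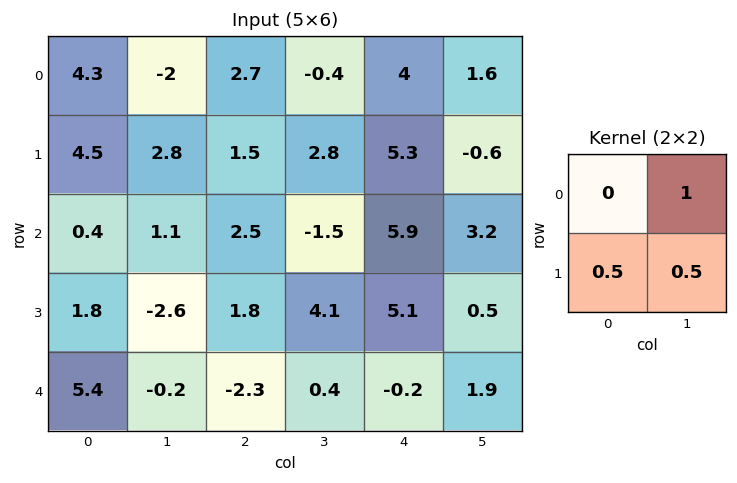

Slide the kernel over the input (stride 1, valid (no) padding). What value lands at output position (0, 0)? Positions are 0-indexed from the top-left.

1.65

The receptive field on the input at this output position is [4.3 -2 / 4.5 2.8]. Elementwise product with the kernel and sum: -2·1 + 4.5·0.5 + 2.8·0.5.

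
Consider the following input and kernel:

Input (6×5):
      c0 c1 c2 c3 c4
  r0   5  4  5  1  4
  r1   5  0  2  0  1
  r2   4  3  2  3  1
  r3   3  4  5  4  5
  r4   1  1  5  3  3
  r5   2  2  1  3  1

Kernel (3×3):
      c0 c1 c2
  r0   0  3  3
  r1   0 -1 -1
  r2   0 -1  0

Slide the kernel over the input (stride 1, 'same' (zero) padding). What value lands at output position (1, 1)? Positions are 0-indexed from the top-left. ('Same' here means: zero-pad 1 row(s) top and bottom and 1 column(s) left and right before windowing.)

The receptive field on the zero-padded input at this output position is [5 4 5 / 5 0 2 / 4 3 2]. Elementwise product with the kernel and sum: 4·3 + 5·3 + 0·-1 + 2·-1 + 3·-1.

22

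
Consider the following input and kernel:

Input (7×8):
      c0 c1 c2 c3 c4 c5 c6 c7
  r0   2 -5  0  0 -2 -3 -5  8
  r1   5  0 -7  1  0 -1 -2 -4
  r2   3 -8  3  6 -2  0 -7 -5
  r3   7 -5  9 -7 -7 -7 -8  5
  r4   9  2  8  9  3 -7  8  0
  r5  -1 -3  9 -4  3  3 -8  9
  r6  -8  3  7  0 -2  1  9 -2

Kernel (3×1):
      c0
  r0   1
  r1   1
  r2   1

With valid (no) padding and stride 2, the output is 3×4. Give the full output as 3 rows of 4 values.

Output[0,0]: The receptive field on the input at this output position is [2 / 5 / 3]. Elementwise product with the kernel and sum: 2·1 + 5·1 + 3·1.

10 -4 -4 -14
19 20 -6 -7
0 24 4 9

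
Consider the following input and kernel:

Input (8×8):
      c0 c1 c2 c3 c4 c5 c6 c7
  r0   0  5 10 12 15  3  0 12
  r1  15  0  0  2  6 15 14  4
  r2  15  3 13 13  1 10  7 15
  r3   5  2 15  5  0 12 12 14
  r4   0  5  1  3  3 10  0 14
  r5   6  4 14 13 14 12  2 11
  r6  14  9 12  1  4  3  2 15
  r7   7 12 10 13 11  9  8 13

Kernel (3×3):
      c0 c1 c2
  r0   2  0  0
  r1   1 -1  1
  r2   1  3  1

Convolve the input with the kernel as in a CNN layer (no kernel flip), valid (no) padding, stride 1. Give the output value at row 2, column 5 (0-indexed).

58

The receptive field on the input at this output position is [10 7 15 / 12 12 14 / 10 0 14]. Elementwise product with the kernel and sum: 10·2 + 12·1 + 12·-1 + 14·1 + 10·1 + 0·3 + 14·1.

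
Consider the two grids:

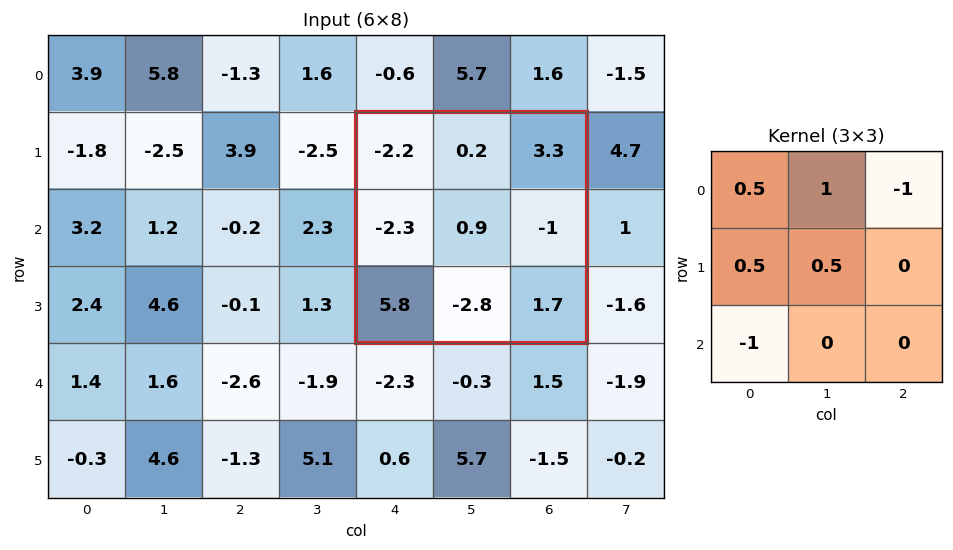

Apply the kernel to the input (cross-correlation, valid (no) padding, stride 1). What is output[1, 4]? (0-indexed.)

The receptive field on the input at this output position is [-2.2 0.2 3.3 / -2.3 0.9 -1 / 5.8 -2.8 1.7]. Elementwise product with the kernel and sum: -2.2·0.5 + 0.2·1 + 3.3·-1 + -2.3·0.5 + 0.9·0.5 + 5.8·-1.

-10.7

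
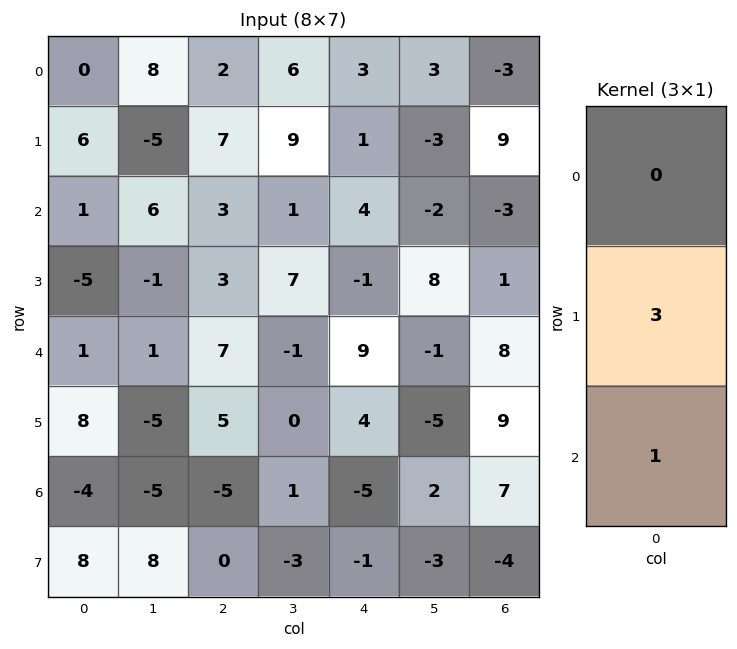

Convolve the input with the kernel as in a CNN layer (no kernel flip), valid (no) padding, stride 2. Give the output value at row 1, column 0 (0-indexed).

-14

The receptive field on the input at this output position is [1 / -5 / 1]. Elementwise product with the kernel and sum: -5·3 + 1·1.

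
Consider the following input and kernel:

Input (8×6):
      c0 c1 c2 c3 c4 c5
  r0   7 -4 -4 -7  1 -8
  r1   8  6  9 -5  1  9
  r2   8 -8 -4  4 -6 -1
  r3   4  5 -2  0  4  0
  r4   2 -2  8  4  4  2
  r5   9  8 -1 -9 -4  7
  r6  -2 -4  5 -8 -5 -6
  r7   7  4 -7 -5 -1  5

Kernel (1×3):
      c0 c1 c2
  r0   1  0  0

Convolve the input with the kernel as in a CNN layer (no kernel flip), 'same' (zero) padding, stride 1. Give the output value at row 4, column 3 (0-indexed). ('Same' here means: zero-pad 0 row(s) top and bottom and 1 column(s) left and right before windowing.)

8

The receptive field on the zero-padded input at this output position is [8 4 4]. Elementwise product with the kernel and sum: 8·1.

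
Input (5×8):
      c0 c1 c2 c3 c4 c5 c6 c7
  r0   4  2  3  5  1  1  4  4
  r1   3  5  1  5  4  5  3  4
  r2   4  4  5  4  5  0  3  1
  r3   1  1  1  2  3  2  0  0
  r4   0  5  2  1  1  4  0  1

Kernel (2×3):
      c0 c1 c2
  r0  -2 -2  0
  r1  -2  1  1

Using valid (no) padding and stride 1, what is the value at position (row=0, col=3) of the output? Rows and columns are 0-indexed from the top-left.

The receptive field on the input at this output position is [5 1 1 / 5 4 5]. Elementwise product with the kernel and sum: 5·-2 + 1·-2 + 5·-2 + 4·1 + 5·1.

-13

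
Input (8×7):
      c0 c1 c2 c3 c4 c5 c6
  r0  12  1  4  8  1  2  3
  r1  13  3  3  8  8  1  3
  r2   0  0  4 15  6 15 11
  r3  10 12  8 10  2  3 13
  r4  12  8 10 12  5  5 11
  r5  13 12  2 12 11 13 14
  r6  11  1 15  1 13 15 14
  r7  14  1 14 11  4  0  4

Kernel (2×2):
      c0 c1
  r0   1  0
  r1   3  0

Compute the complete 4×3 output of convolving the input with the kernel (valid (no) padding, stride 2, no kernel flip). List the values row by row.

Output[0,0]: The receptive field on the input at this output position is [12 1 / 13 3]. Elementwise product with the kernel and sum: 12·1 + 13·3.

51 13 25
30 28 12
51 16 38
53 57 25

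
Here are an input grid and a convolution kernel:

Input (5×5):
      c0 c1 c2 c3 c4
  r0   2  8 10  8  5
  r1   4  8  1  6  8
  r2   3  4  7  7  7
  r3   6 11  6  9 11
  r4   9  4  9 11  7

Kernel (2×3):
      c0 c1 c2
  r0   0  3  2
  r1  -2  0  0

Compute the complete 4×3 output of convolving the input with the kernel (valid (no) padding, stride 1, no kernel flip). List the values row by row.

Output[0,0]: The receptive field on the input at this output position is [2 8 10 / 4 8 1]. Elementwise product with the kernel and sum: 8·3 + 10·2 + 4·-2.
Output[0,1]: The receptive field on the input at this output position is [8 10 8 / 8 1 6]. Elementwise product with the kernel and sum: 10·3 + 8·2 + 8·-2.

36 30 32
20 7 20
14 13 23
27 28 31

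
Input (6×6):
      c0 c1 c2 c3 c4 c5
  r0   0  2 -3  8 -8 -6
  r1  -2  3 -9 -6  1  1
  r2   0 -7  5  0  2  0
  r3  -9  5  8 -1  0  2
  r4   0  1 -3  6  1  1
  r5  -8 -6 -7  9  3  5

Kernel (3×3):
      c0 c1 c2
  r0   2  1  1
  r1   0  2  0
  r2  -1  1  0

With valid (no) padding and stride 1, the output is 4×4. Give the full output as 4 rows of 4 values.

-2 3 -23 6
-10 4 -32 -5
9 3 19 -3
-1 10 43 -4

Output[0,0]: The receptive field on the input at this output position is [0 2 -3 / -2 3 -9 / 0 -7 5]. Elementwise product with the kernel and sum: 0·2 + 2·1 + -3·1 + 3·2 + 0·-1 + -7·1.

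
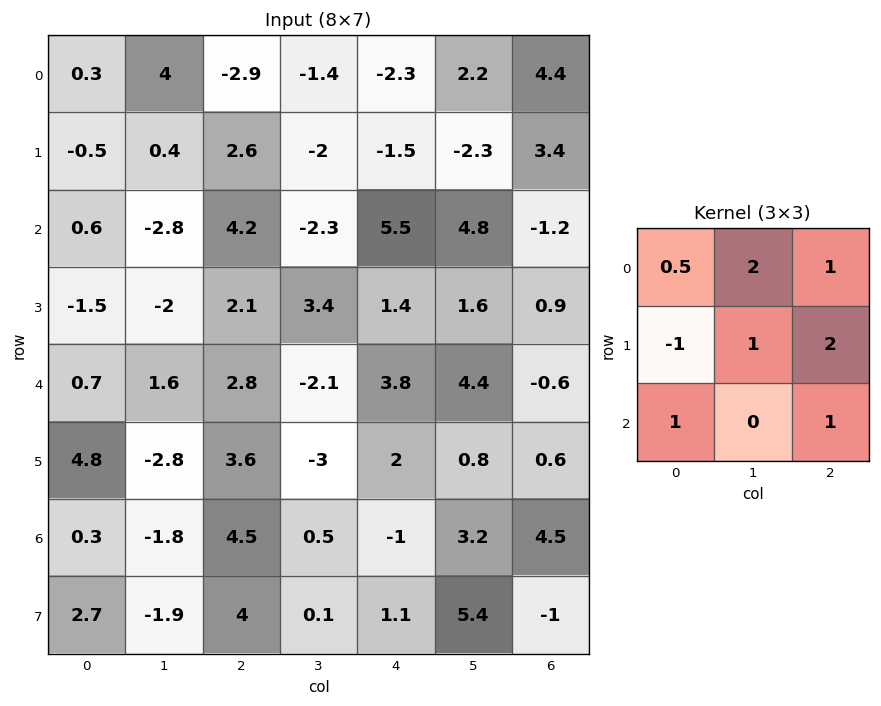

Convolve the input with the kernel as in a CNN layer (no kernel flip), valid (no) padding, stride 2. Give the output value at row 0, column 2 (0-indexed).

The receptive field on the input at this output position is [-2.3 2.2 4.4 / -1.5 -2.3 3.4 / 5.5 4.8 -1.2]. Elementwise product with the kernel and sum: -2.3·0.5 + 2.2·2 + 4.4·1 + -1.5·-1 + -2.3·1 + 3.4·2 + 5.5·1 + -1.2·1.

17.95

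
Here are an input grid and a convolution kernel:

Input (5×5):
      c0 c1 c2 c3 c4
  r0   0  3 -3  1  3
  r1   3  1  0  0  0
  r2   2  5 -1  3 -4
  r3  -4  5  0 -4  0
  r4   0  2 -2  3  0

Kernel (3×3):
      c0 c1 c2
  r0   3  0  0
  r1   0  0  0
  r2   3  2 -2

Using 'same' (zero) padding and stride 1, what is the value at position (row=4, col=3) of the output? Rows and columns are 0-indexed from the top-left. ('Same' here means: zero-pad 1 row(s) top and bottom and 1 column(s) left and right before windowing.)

The receptive field on the zero-padded input at this output position is [0 -4 0 / -2 3 0 / 0 0 0]. Elementwise product with the kernel and sum: 0·3 + 0·3 + 0·2 + 0·-2.

0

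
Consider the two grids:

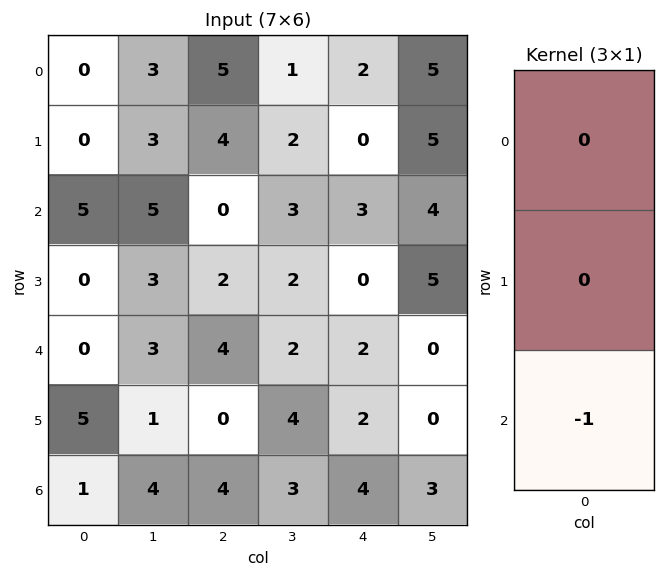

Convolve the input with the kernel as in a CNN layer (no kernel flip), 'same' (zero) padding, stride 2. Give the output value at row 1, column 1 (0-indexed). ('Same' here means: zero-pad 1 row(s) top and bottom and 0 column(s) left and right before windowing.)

-2

The receptive field on the zero-padded input at this output position is [4 / 0 / 2]. Elementwise product with the kernel and sum: 2·-1.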